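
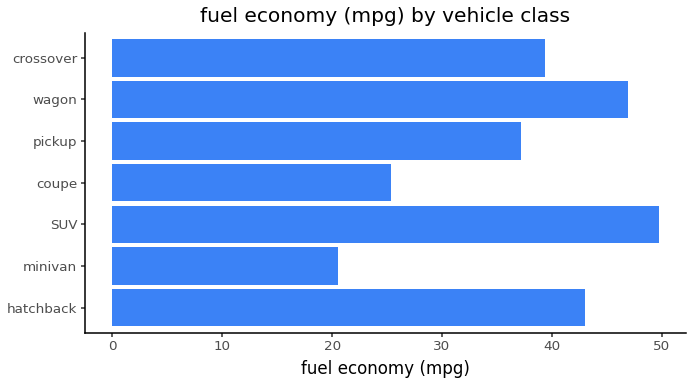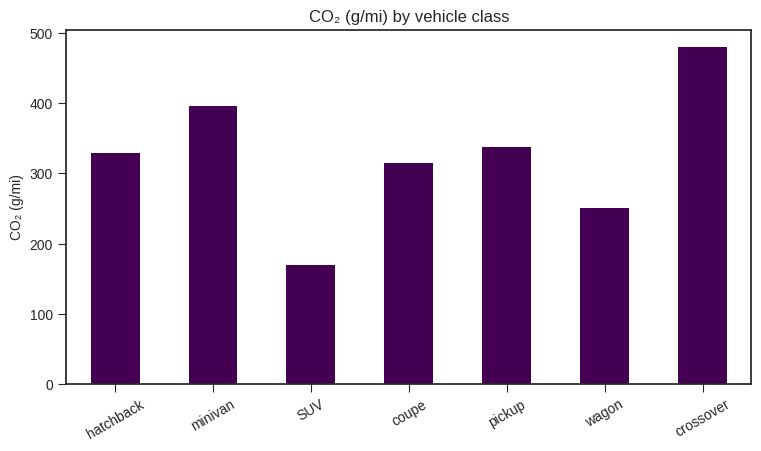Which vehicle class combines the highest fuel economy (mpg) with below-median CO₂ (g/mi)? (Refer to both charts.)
Chart 2 median CO₂ (g/mi) ≈ 350; below-median vehicle classes: SUV, coupe, wagon. Among those, SUV has the highest fuel economy (mpg) (≈ 50).

SUV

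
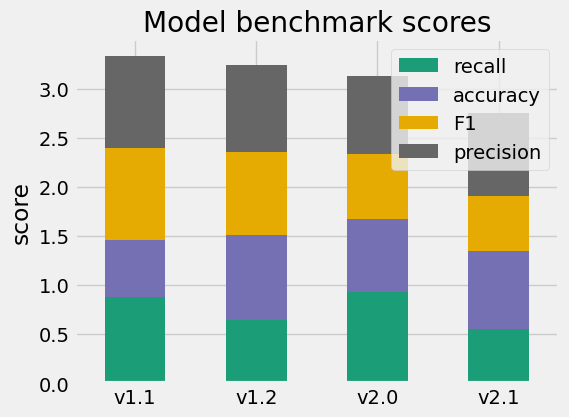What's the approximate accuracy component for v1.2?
≈ 1.0

accuracy top ≈ 1.5, bottom ≈ 0.5; segment ≈ 1.0.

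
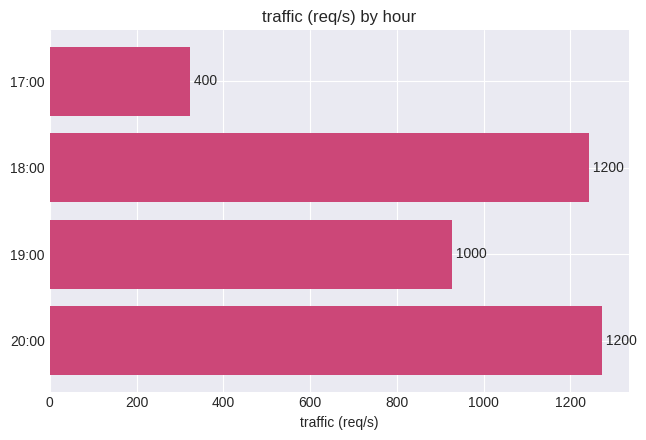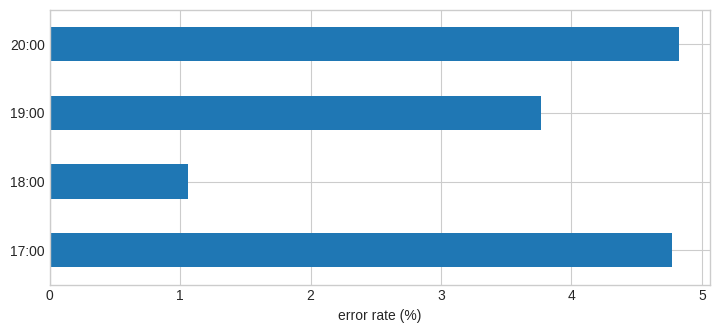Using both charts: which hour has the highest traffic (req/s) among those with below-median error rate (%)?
Chart 2 median error rate (%) ≈ 4.5; below-median hours: 18:00, 19:00. Among those, 18:00 has the highest traffic (req/s) (≈ 1200).

18:00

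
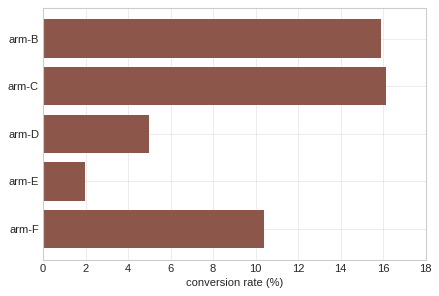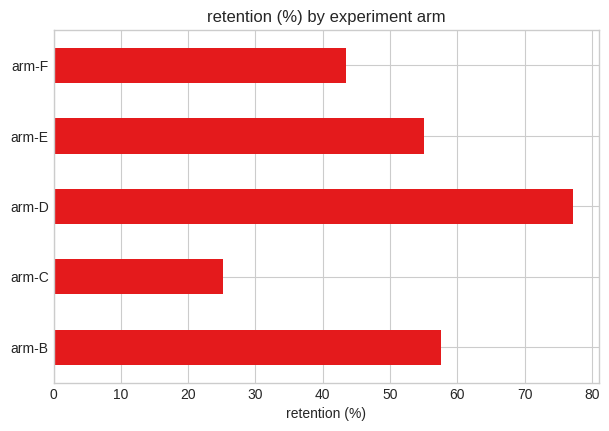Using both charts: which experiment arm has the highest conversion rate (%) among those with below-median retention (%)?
Chart 2 median retention (%) ≈ 60; below-median experiment arms: arm-C, arm-F. Among those, arm-C has the highest conversion rate (%) (≈ 16).

arm-C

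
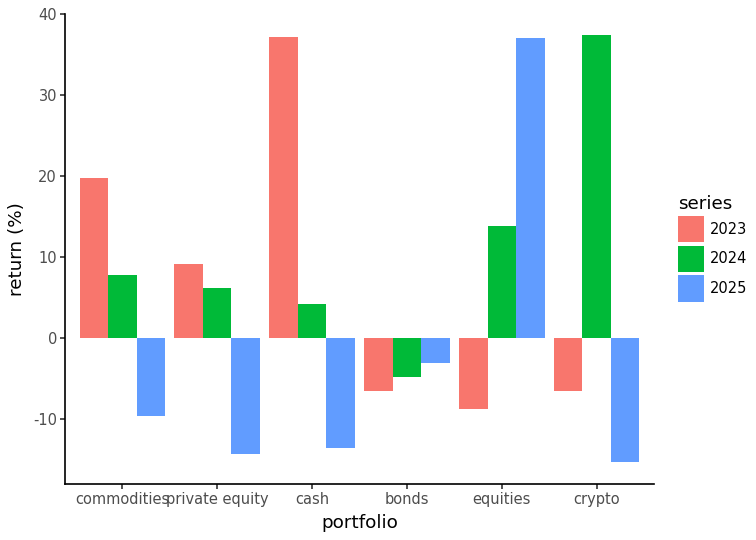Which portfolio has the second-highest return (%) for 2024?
Top 3 for 2024: crypto ≈ 35, equities ≈ 15, commodities ≈ 10.

equities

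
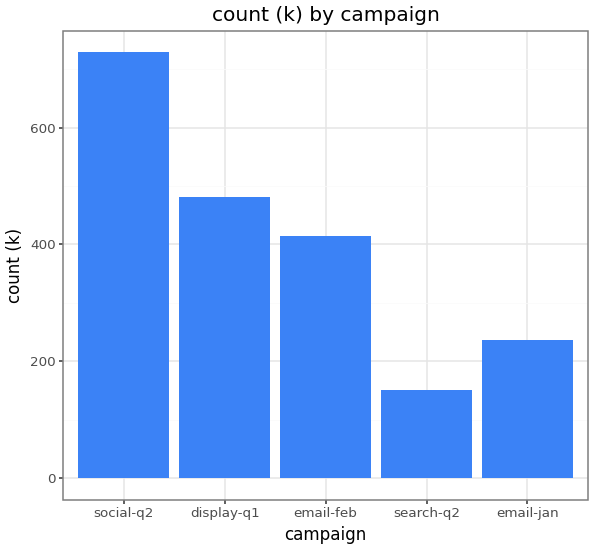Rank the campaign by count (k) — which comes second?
display-q1

Top 3: social-q2 ≈ 700, display-q1 ≈ 500, email-feb ≈ 400.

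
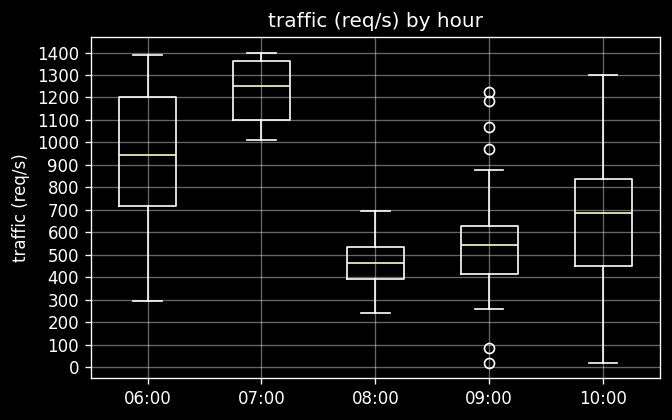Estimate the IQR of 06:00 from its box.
Q3 ≈ 1200, Q1 ≈ 700; IQR ≈ 500.

≈ 500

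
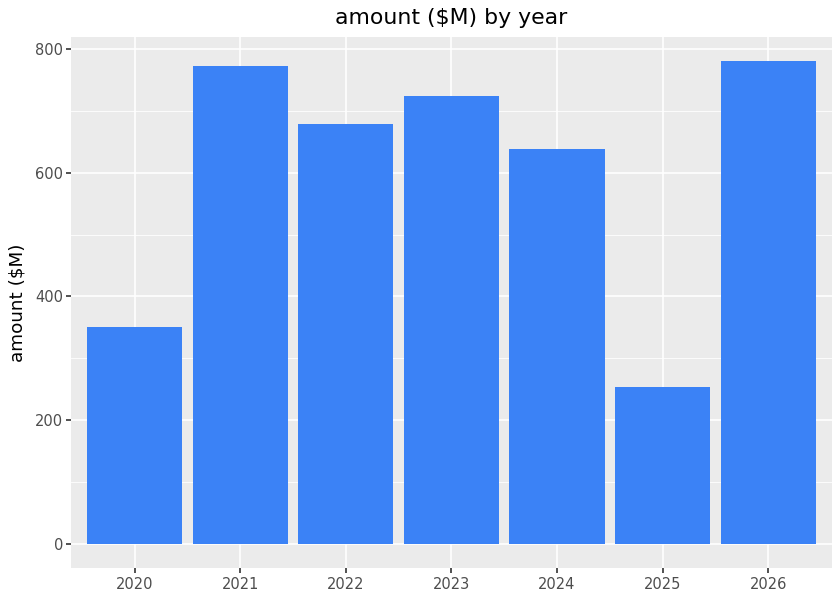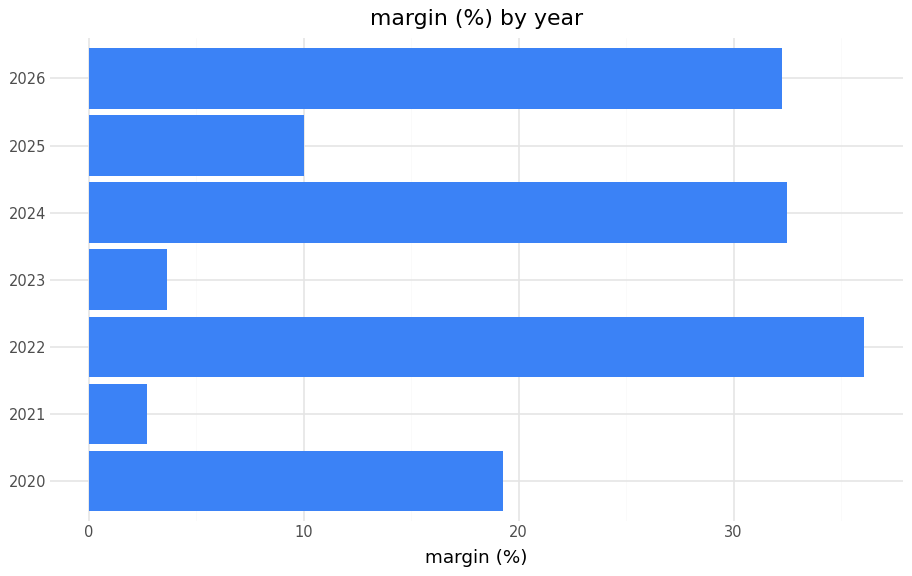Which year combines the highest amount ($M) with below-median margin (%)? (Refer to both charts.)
2021

Chart 2 median margin (%) ≈ 20; below-median years: 2021, 2023, 2025. Among those, 2021 has the highest amount ($M) (≈ 800).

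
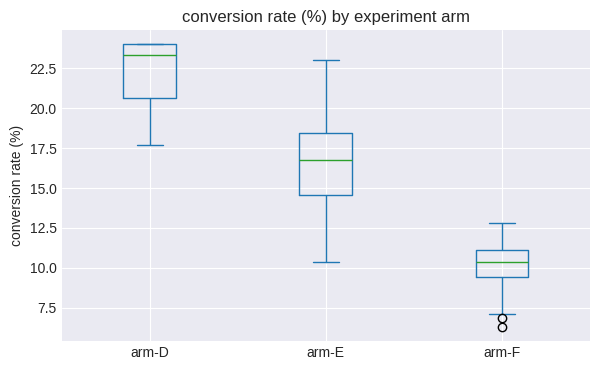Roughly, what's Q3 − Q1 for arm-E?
≈ 4

Q3 ≈ 18, Q1 ≈ 14; IQR ≈ 4.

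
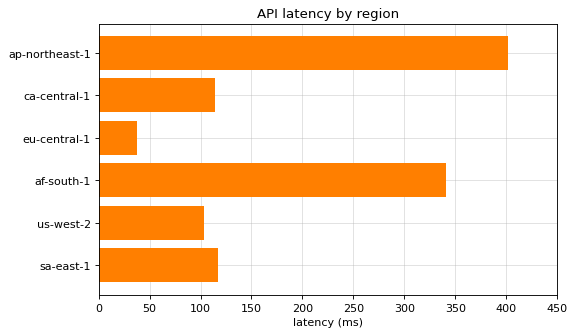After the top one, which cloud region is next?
af-south-1

Top 3: ap-northeast-1 ≈ 400, af-south-1 ≈ 350, sa-east-1 ≈ 100.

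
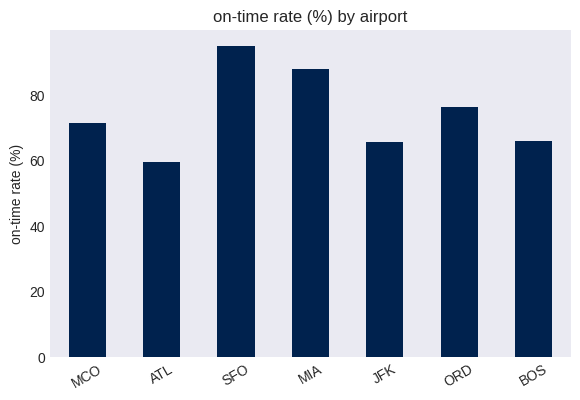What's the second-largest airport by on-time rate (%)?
MIA

Top 3: SFO ≈ 100, MIA ≈ 90, ORD ≈ 80.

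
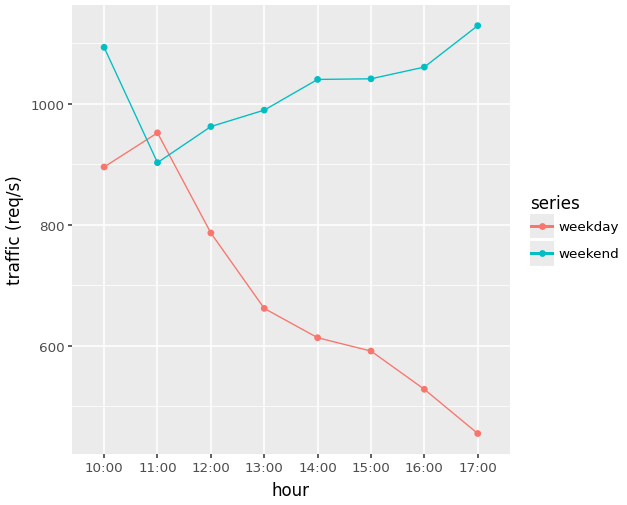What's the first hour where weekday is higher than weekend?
10:00: weekday ≈ 900 vs weekend ≈ 1100 (not yet); 11:00: weekday ≈ 1000 vs weekend ≈ 900 (first crossover).

11:00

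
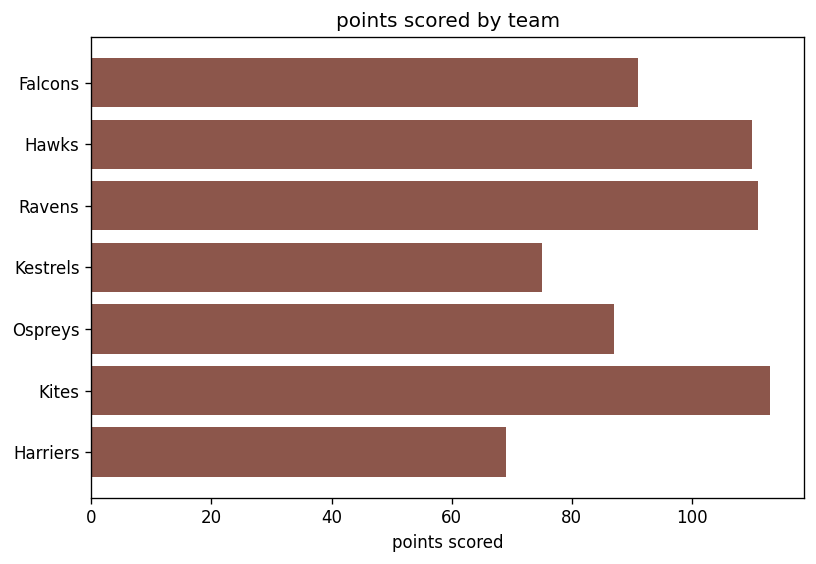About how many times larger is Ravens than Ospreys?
≈ 1.22×

Ravens ≈ 110, Ospreys ≈ 90; 110/90 ≈ 1.22.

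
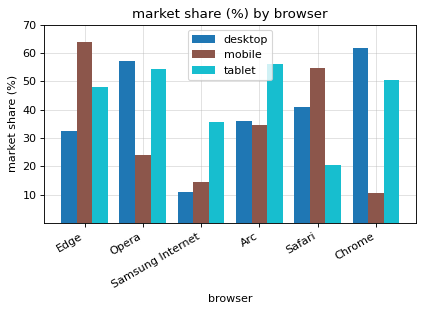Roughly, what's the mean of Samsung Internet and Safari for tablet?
≈ 30

(40 + 20) / 2 ≈ 30.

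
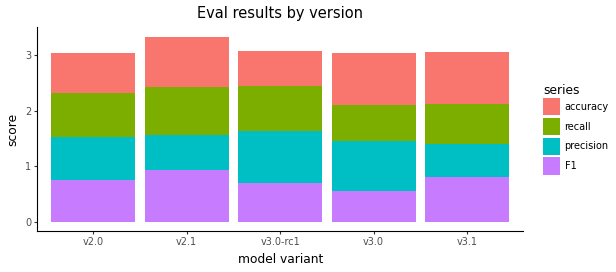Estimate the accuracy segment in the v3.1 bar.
≈ 1.0

accuracy top ≈ 3.0, bottom ≈ 2.0; segment ≈ 1.0.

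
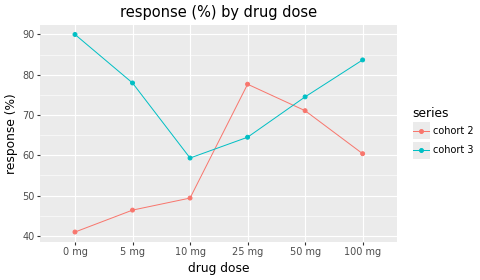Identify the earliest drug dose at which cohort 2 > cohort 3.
10 mg: cohort 2 ≈ 50 vs cohort 3 ≈ 60 (not yet); 25 mg: cohort 2 ≈ 80 vs cohort 3 ≈ 65 (first crossover).

25 mg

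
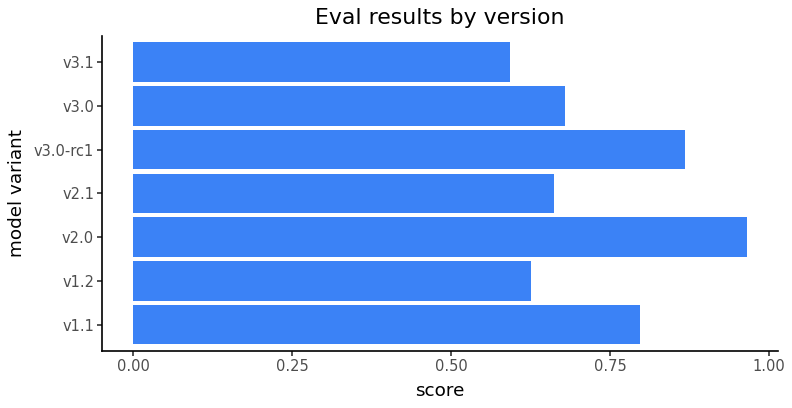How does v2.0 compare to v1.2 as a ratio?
≈ 1.67×

v2.0 ≈ 1.0, v1.2 ≈ 0.6; 1.0/0.6 ≈ 1.67.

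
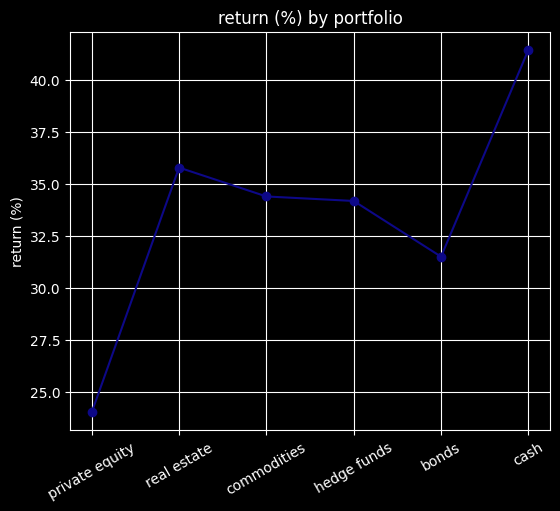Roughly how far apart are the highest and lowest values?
Max cash ≈ 42, min private equity ≈ 24; range ≈ 18.

≈ 18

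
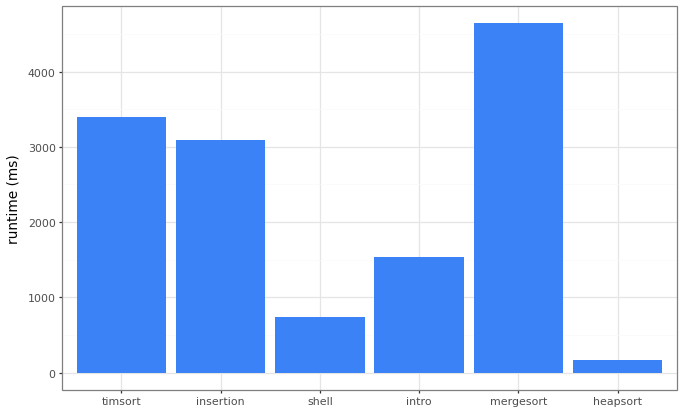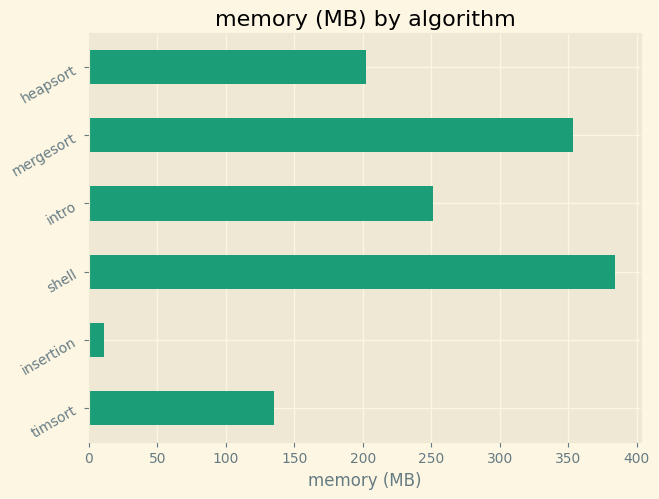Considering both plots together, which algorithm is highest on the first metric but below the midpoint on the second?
timsort

Chart 2 median memory (MB) ≈ 250; below-median algorithms: timsort, insertion, heapsort. Among those, timsort has the highest runtime (ms) (≈ 3500).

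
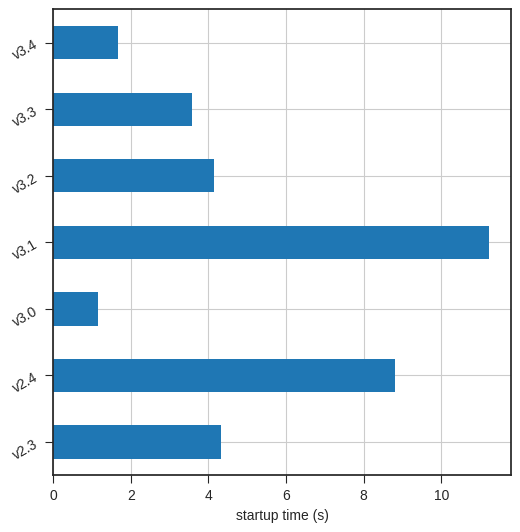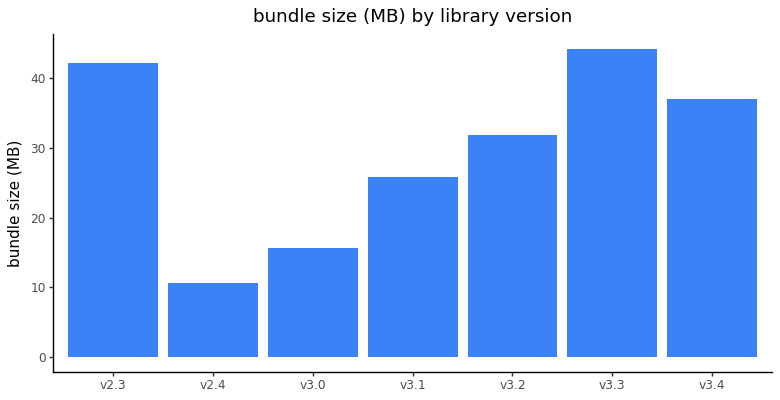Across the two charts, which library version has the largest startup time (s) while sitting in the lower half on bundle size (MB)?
v3.1

Chart 2 median bundle size (MB) ≈ 30; below-median library versions: v2.4, v3.0, v3.1. Among those, v3.1 has the highest startup time (s) (≈ 12).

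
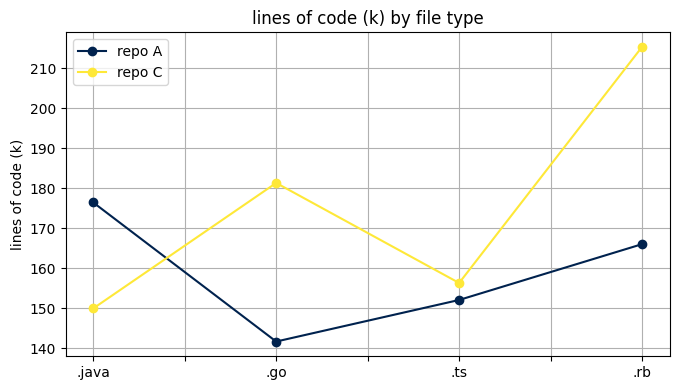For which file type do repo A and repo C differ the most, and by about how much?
.rb, ≈ 50 k

.rb: repo A ≈ 170, repo C ≈ 220 → gap ≈ 50. Next-largest (.go) is only ≈ 40.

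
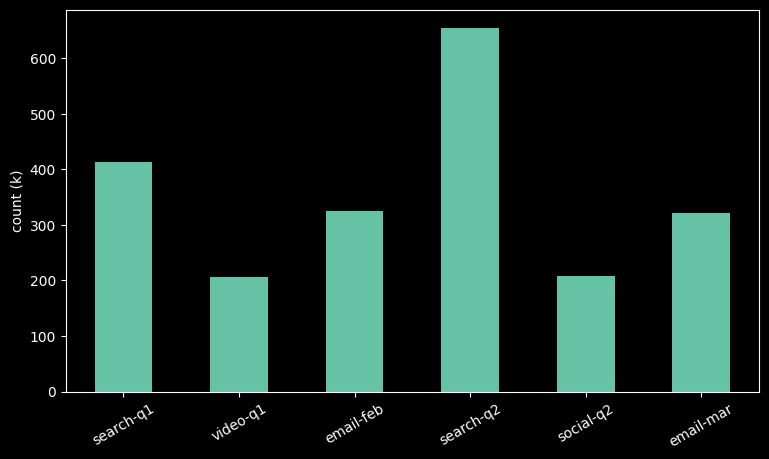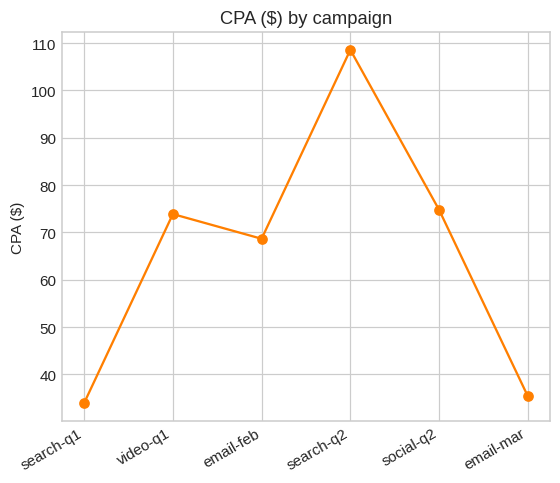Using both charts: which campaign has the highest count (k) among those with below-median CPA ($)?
Chart 2 median CPA ($) ≈ 70; below-median campaigns: search-q1, email-feb, email-mar. Among those, search-q1 has the highest count (k) (≈ 400).

search-q1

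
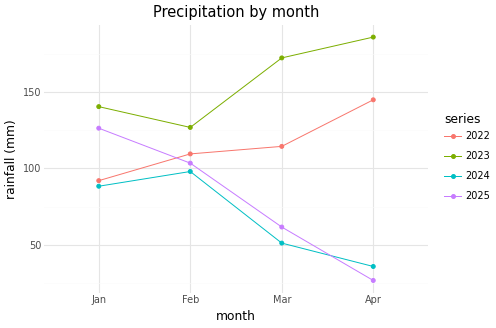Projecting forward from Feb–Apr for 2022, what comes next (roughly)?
Last three: 100, 120, 140 → slope ≈ 20/step → next ≈ 160.

≈ 160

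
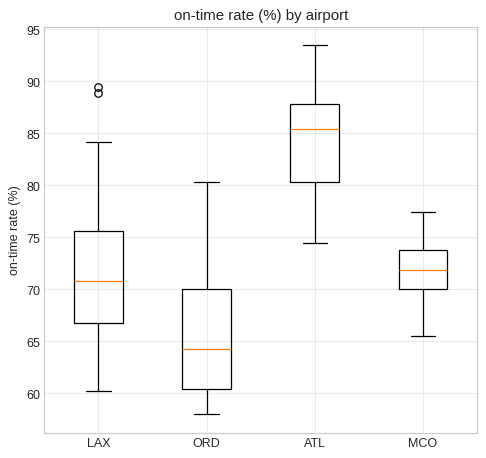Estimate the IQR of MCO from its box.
Q3 ≈ 74, Q1 ≈ 70; IQR ≈ 4.

≈ 4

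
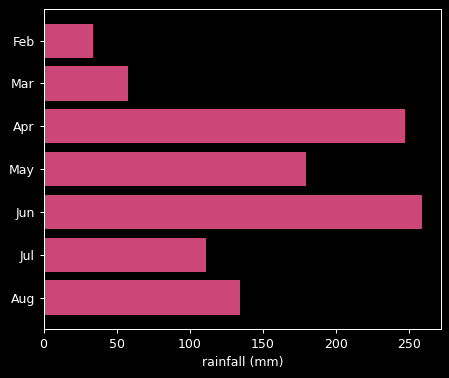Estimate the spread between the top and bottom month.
Max Jun ≈ 250, min Feb ≈ 25; range ≈ 225.

≈ 225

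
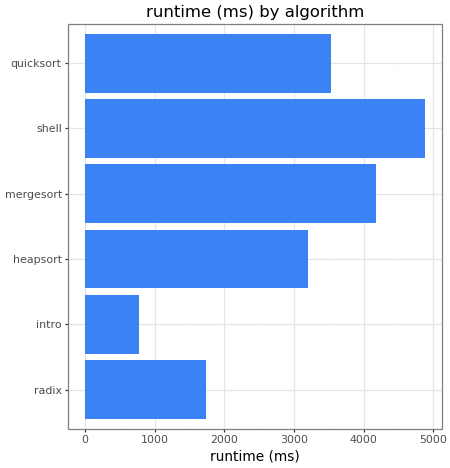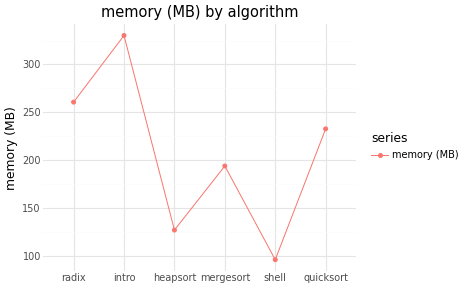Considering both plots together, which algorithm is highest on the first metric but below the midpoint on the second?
Chart 2 median memory (MB) ≈ 200; below-median algorithms: heapsort, mergesort, shell. Among those, shell has the highest runtime (ms) (≈ 5000).

shell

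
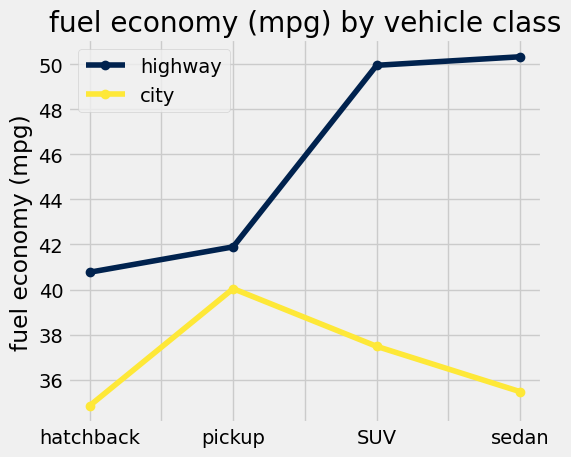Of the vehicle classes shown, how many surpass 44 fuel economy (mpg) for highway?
Above 44: SUV, sedan.

2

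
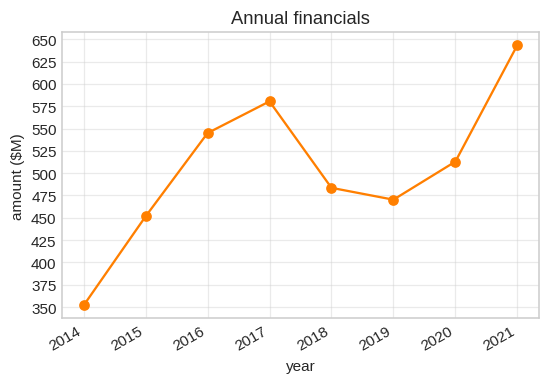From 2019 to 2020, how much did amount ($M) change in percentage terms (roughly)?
≈ +10.5%

2019 ≈ 475, 2020 ≈ 525; (525 − 475) / 475 ≈ +10.5%.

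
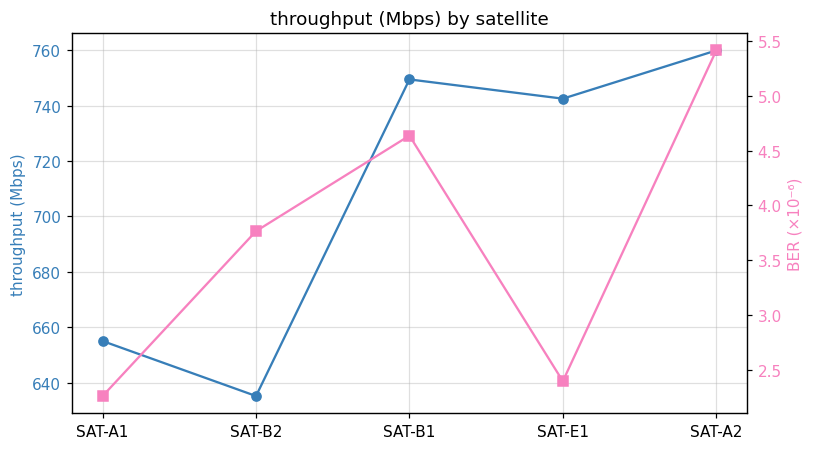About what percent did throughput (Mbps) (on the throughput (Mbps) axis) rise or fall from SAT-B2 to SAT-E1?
≈ +15.6%

SAT-B2 ≈ 640, SAT-E1 ≈ 740; (740 − 640) / 640 ≈ +15.6%.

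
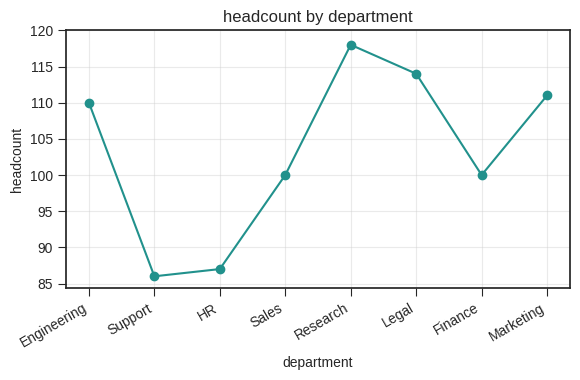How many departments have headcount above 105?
Above 105: Engineering, Research, Legal, Marketing.

4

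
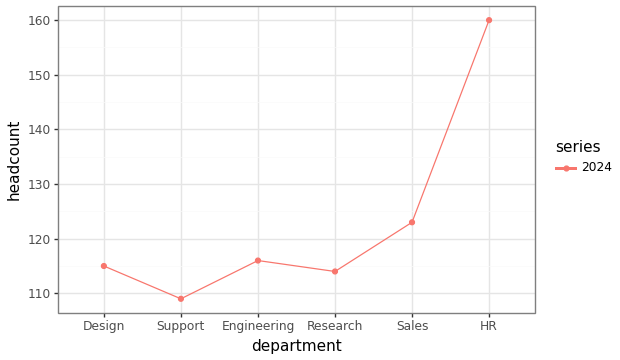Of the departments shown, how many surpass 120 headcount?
Above 120: Sales, HR.

2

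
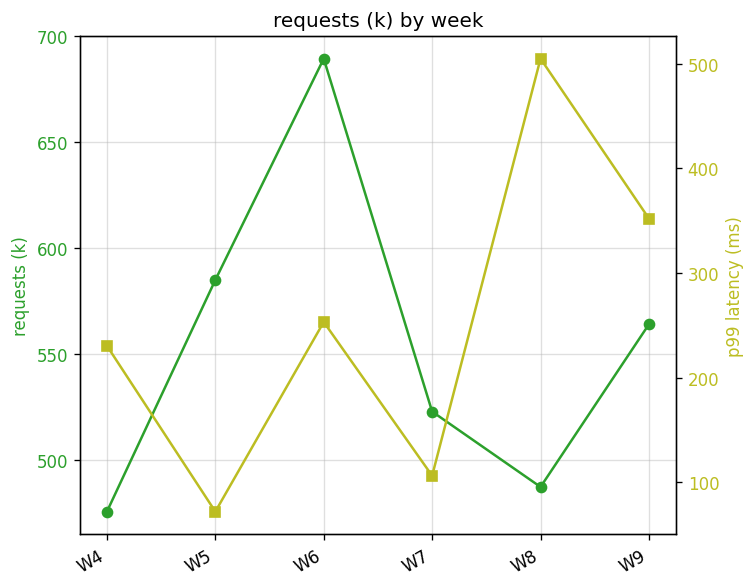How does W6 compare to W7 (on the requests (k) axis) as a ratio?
W6 ≈ 680, W7 ≈ 520; 680/520 ≈ 1.31.

≈ 1.31×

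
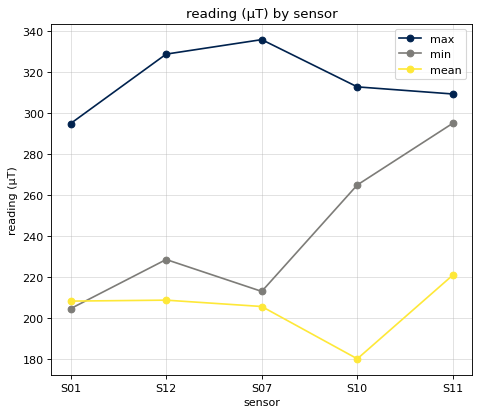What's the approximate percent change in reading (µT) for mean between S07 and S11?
S07 ≈ 200, S11 ≈ 220; (220 − 200) / 200 ≈ +10%.

≈ +10%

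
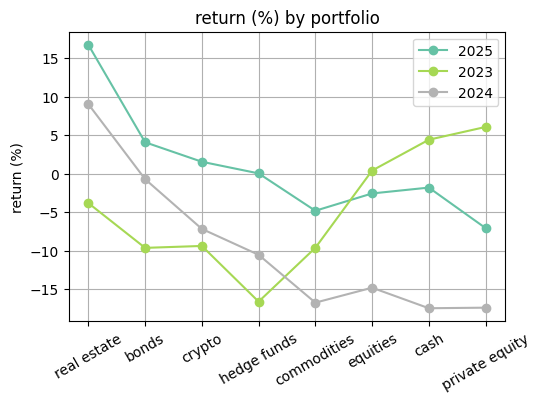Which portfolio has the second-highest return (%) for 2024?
Top 3 for 2024: real estate ≈ 10, bonds ≈ 0, crypto ≈ -5.

bonds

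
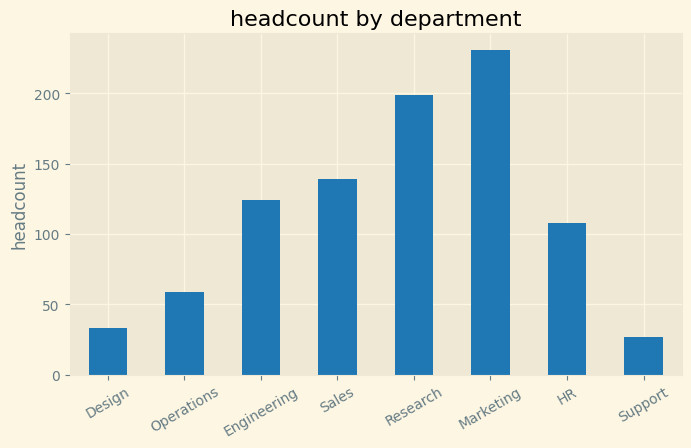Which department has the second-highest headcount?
Research

Top 3: Marketing ≈ 240, Research ≈ 200, Sales ≈ 140.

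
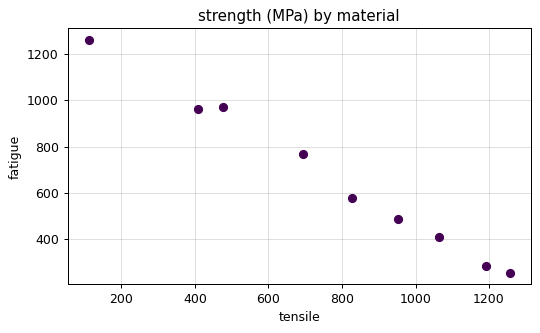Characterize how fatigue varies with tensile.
negative, strong

Points are negatively correlated; strong (|r| ≈ 1.0).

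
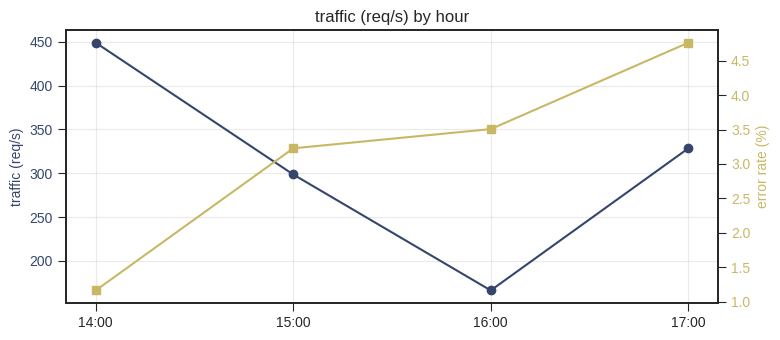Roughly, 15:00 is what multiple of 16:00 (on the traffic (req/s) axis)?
15:00 ≈ 300, 16:00 ≈ 175; 300/175 ≈ 1.71.

≈ 1.71×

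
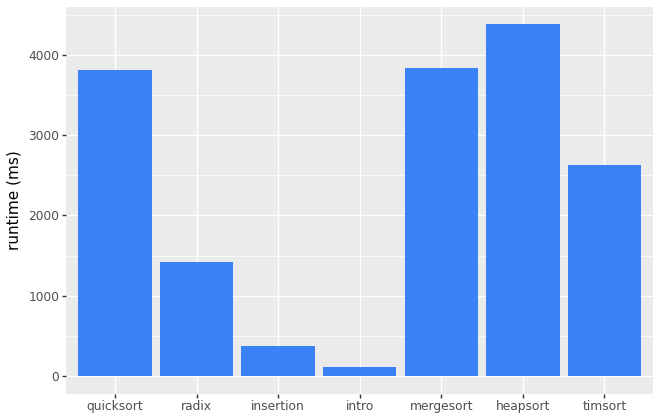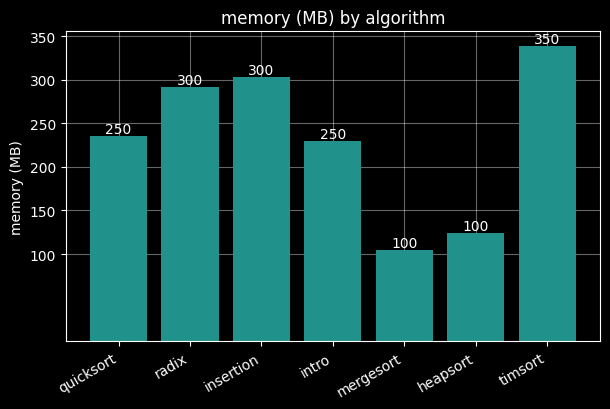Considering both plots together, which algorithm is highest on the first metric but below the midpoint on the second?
heapsort

Chart 2 median memory (MB) ≈ 250; below-median algorithms: intro, mergesort, heapsort. Among those, heapsort has the highest runtime (ms) (≈ 4500).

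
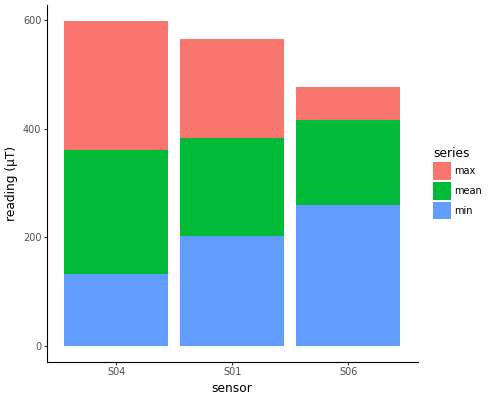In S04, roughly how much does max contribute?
≈ 250

max top ≈ 600, bottom ≈ 350; segment ≈ 250.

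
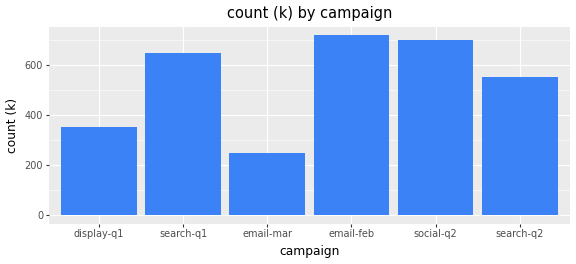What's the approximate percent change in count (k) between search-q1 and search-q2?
search-q1 ≈ 700, search-q2 ≈ 600; (600 − 700) / 700 ≈ -14.3%.

≈ -14.3%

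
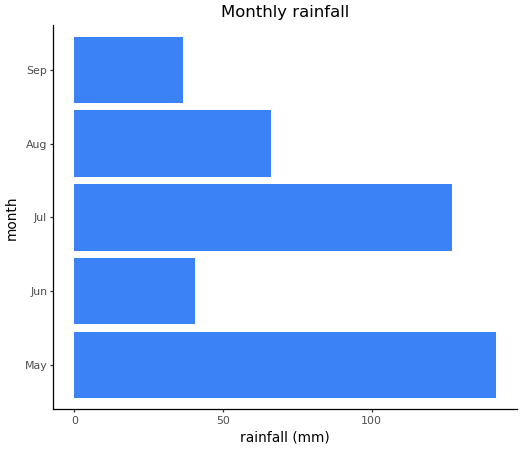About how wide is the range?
Max May ≈ 140, min Sep ≈ 40; range ≈ 100.

≈ 100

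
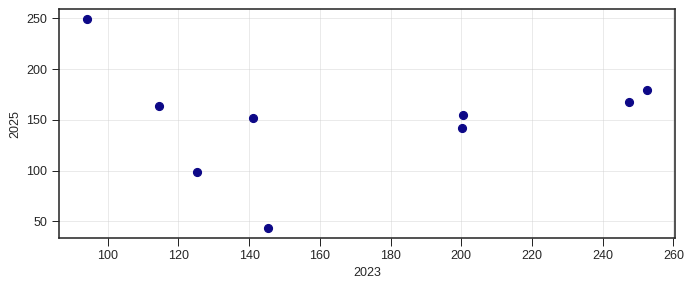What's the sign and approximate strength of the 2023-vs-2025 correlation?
Points are roughly uncorrelated; weak (|r| ≈ 0.0).

no clear correlation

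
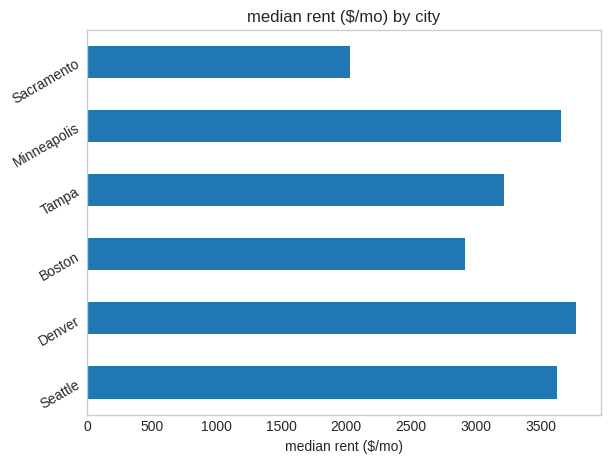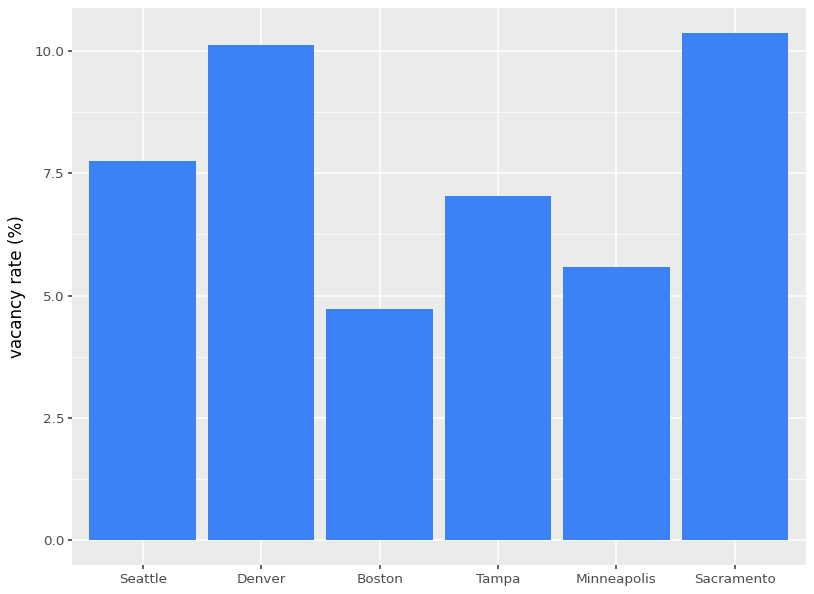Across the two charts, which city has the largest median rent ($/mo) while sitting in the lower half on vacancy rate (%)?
Minneapolis

Chart 2 median vacancy rate (%) ≈ 7; below-median cities: Boston, Tampa, Minneapolis. Among those, Minneapolis has the highest median rent ($/mo) (≈ 3500).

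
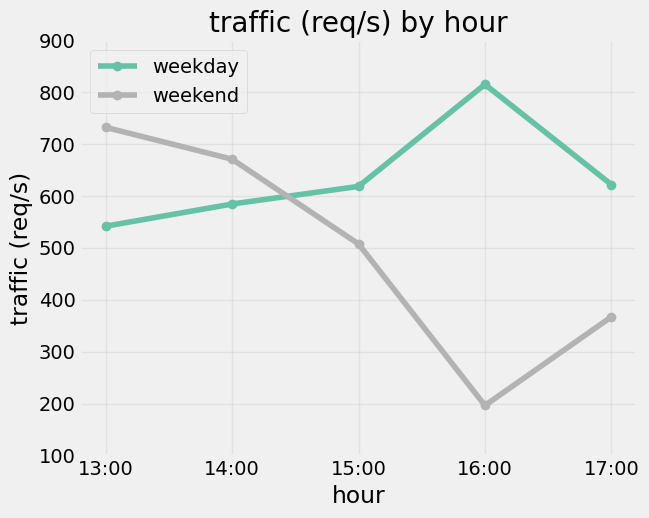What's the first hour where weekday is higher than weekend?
14:00: weekday ≈ 600 vs weekend ≈ 700 (not yet); 15:00: weekday ≈ 600 vs weekend ≈ 500 (first crossover).

15:00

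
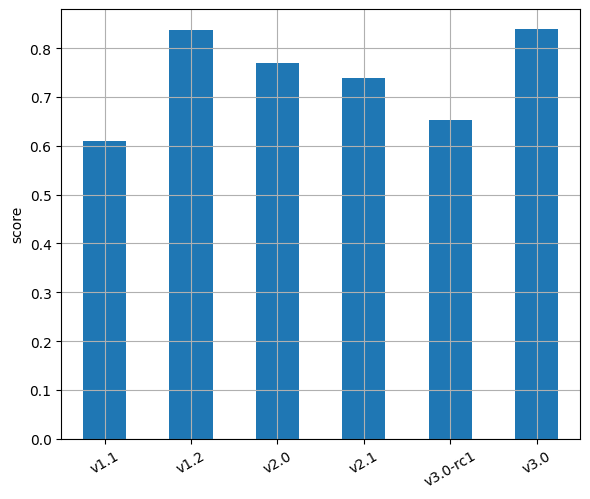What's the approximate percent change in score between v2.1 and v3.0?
≈ +14.3%

v2.1 ≈ 0.7, v3.0 ≈ 0.8; (0.8 − 0.7) / 0.7 ≈ +14.3%.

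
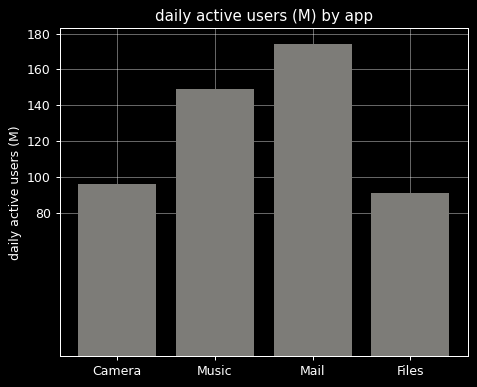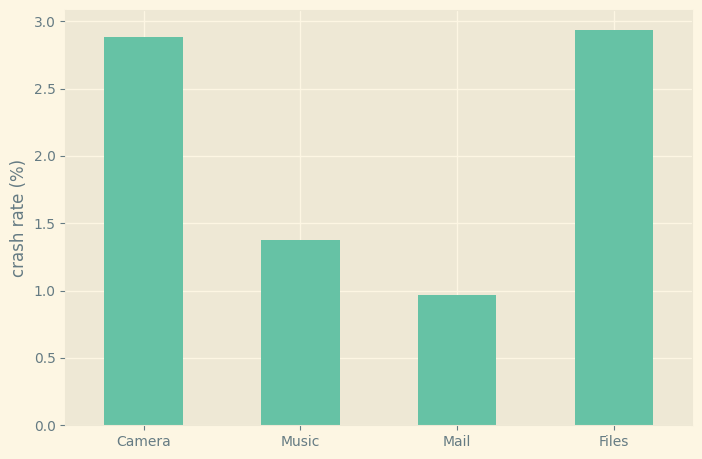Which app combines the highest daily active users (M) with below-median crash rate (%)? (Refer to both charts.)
Chart 2 median crash rate (%) ≈ 2; below-median apps: Music, Mail. Among those, Mail has the highest daily active users (M) (≈ 180).

Mail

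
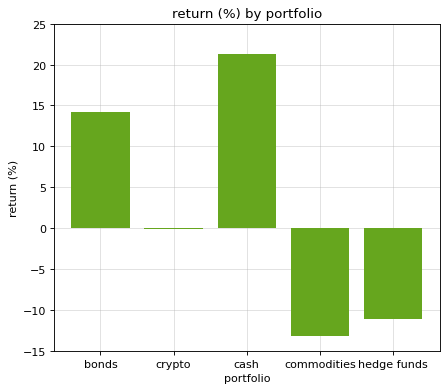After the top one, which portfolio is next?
Top 3: cash ≈ 20, bonds ≈ 15, crypto ≈ 0.

bonds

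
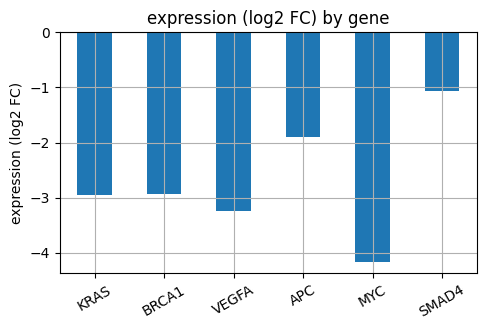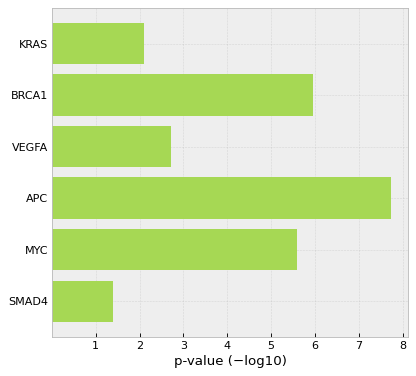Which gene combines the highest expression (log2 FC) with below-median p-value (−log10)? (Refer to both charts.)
Chart 2 median p-value (−log10) ≈ 4; below-median genes: KRAS, VEGFA, SMAD4. Among those, SMAD4 has the highest expression (log2 FC) (≈ -1).

SMAD4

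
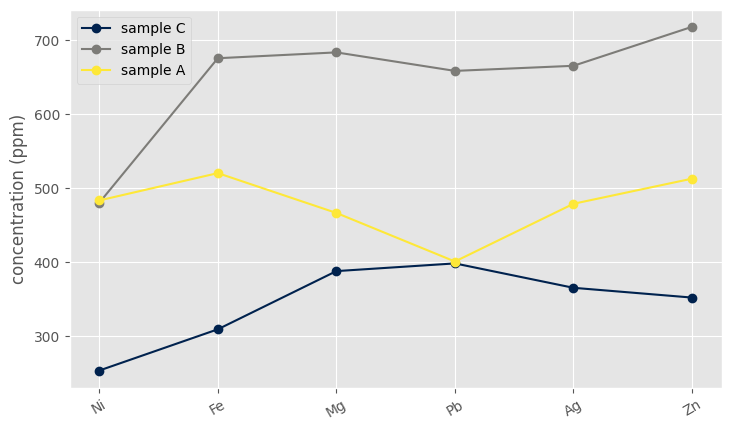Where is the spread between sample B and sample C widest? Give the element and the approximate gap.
Fe, ≈ 400 ppm

Fe: sample B ≈ 700, sample C ≈ 300 → gap ≈ 400. Next-largest (Zn) is only ≈ 350.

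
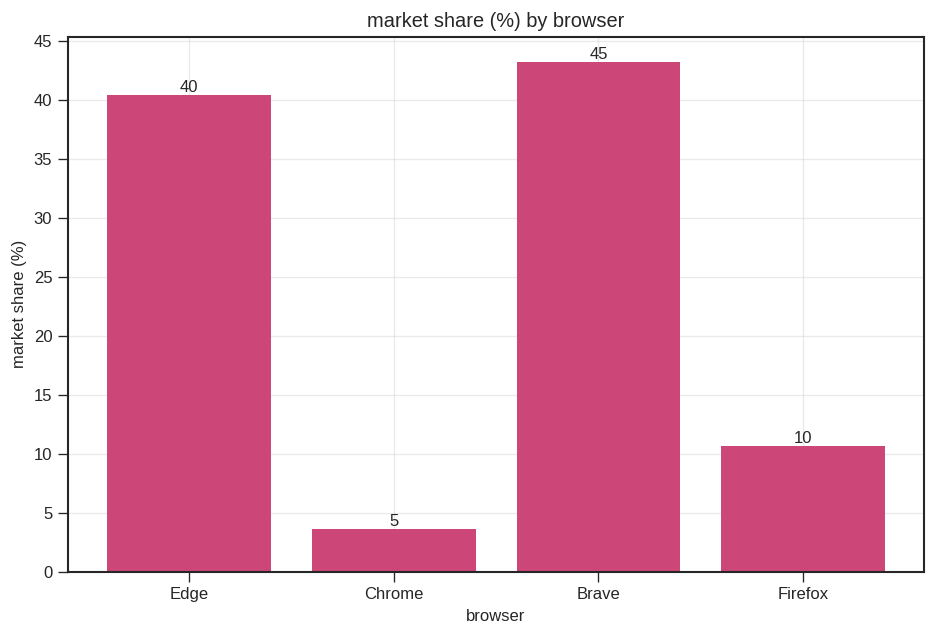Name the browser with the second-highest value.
Edge

Top 3: Brave ≈ 45, Edge ≈ 40, Firefox ≈ 10.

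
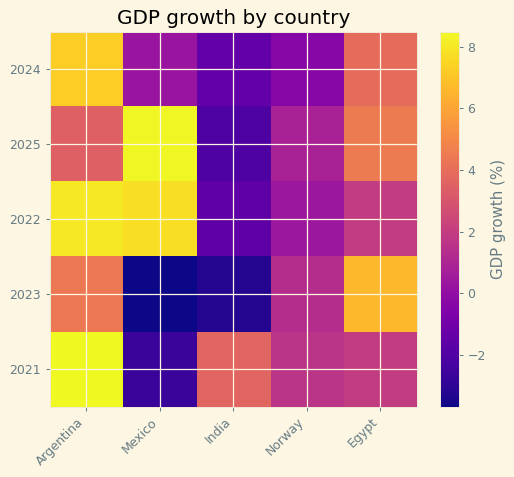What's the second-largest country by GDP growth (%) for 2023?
Argentina

Top 3 for 2023: Egypt ≈ 6, Argentina ≈ 4, Norway ≈ 2.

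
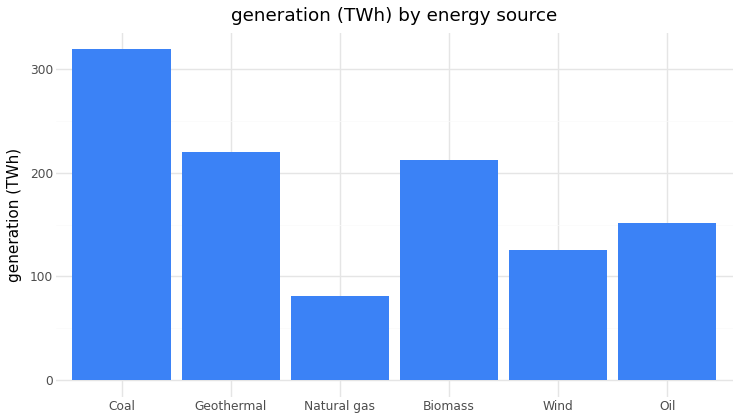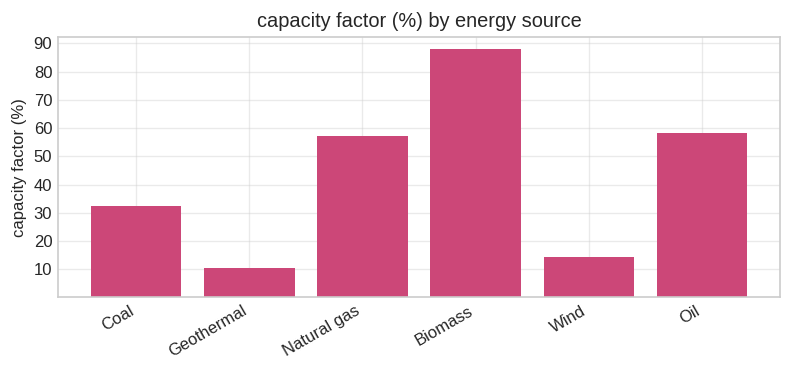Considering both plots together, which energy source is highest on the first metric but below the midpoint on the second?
Coal

Chart 2 median capacity factor (%) ≈ 40; below-median energy sources: Coal, Geothermal, Wind. Among those, Coal has the highest generation (TWh) (≈ 300).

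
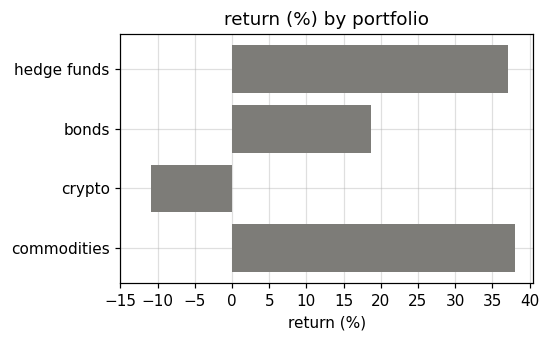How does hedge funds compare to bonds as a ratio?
hedge funds ≈ 35, bonds ≈ 20; 35/20 ≈ 1.75.

≈ 1.75×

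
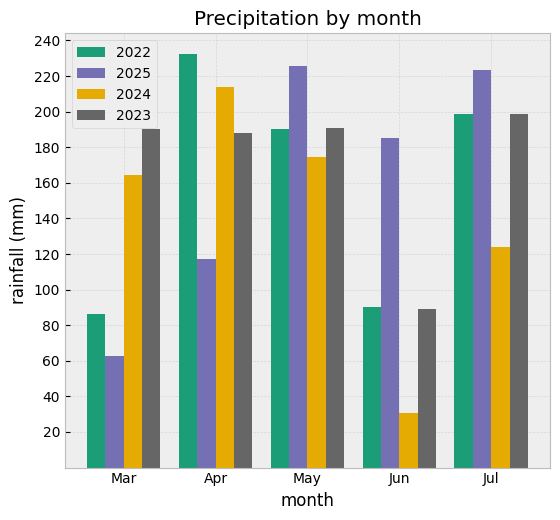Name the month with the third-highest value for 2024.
Top 4 for 2024: Apr ≈ 220, May ≈ 180, Mar ≈ 160, Jul ≈ 120.

Mar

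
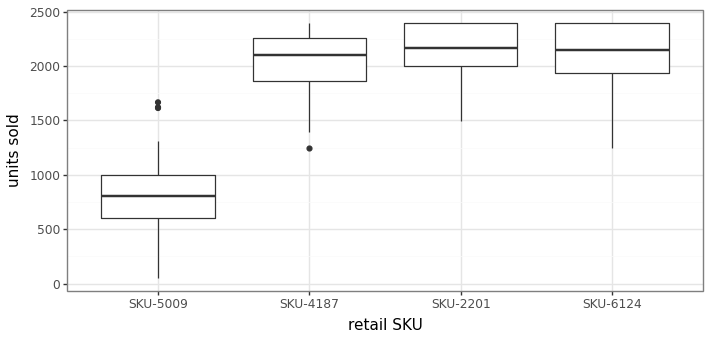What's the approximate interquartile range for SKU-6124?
Q3 ≈ 2400, Q1 ≈ 2000; IQR ≈ 400.

≈ 400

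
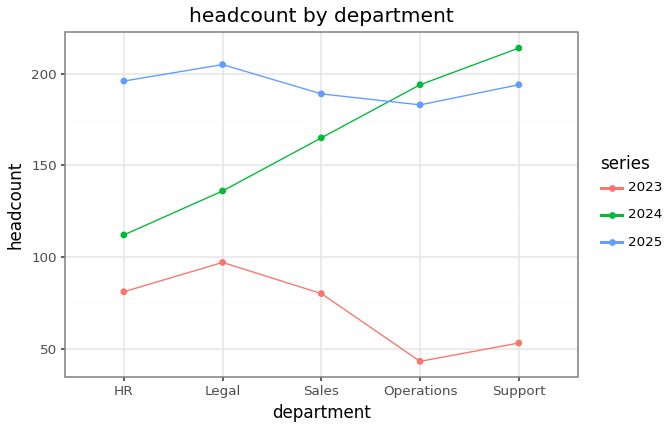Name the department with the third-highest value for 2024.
Sales

Top 4 for 2024: Support ≈ 220, Operations ≈ 200, Sales ≈ 160, Legal ≈ 140.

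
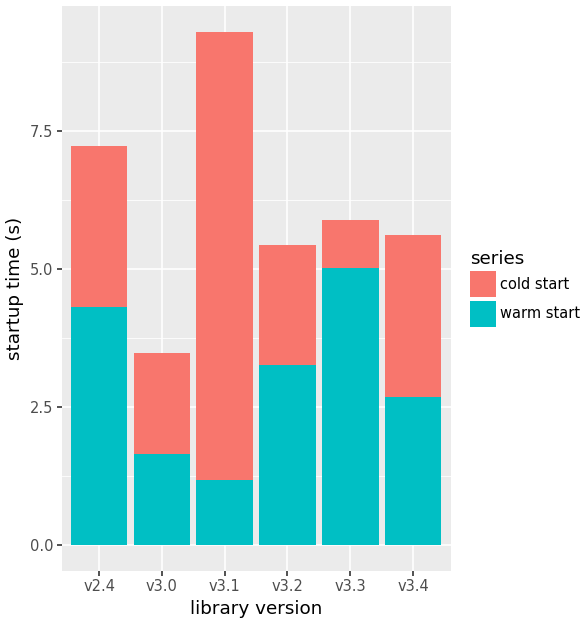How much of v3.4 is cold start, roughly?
cold start top ≈ 6, bottom ≈ 3; segment ≈ 3.

≈ 3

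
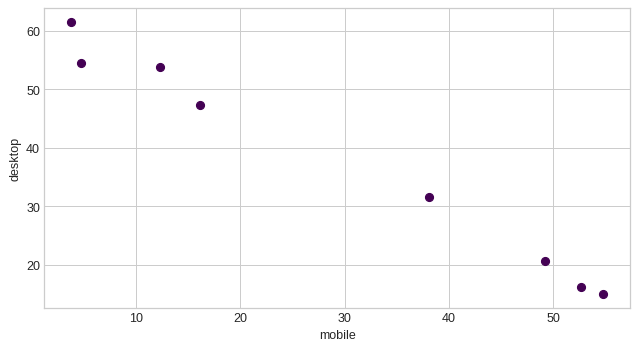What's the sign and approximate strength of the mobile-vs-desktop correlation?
Points are negatively correlated; strong (|r| ≈ 1.0).

negative, strong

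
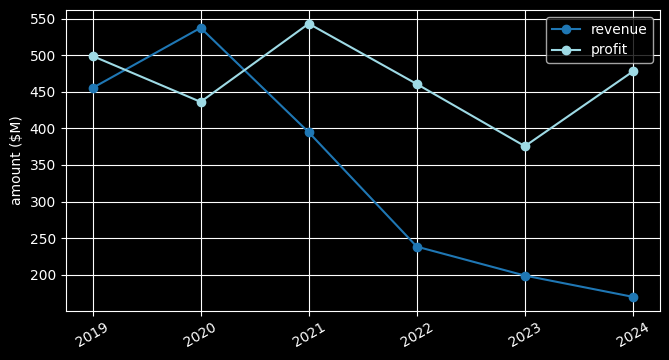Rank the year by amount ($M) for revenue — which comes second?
Top 3 for revenue: 2020 ≈ 550, 2019 ≈ 450, 2021 ≈ 400.

2019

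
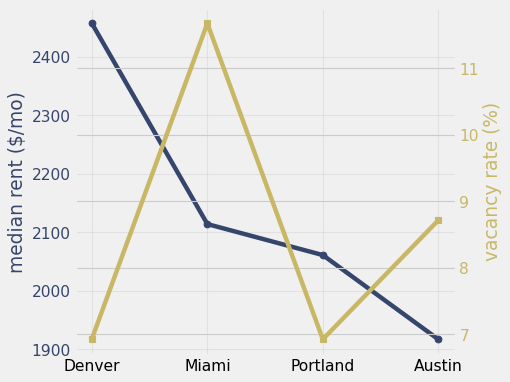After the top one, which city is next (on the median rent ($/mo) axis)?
Top 3 (on the median rent ($/mo) axis): Denver ≈ 2450, Miami ≈ 2100, Portland ≈ 2050.

Miami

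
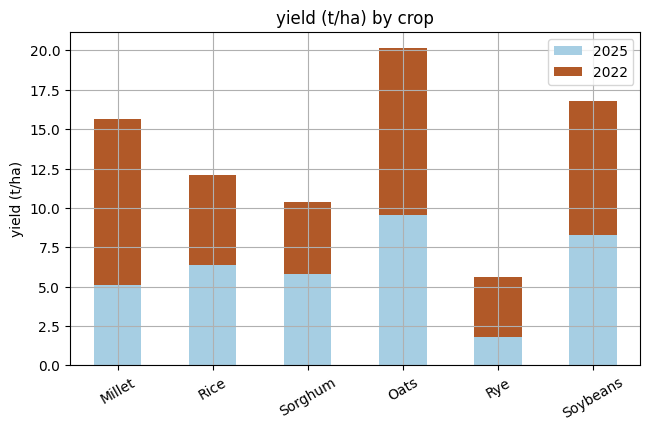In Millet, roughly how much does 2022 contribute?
≈ 10

2022 top ≈ 16, bottom ≈ 6; segment ≈ 10.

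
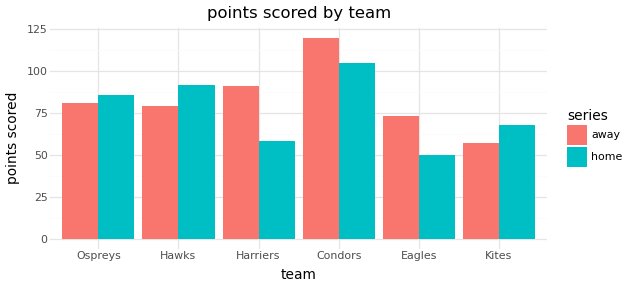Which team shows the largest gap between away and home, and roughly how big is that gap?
Harriers, ≈ 30

Harriers: away ≈ 90, home ≈ 60 → gap ≈ 30. Next-largest (Eagles) is only ≈ 20.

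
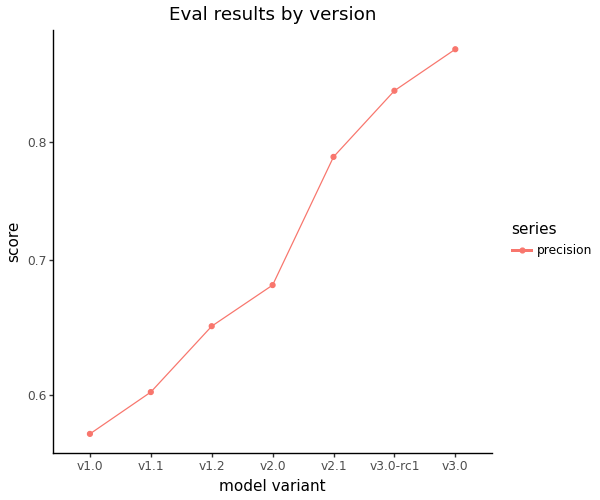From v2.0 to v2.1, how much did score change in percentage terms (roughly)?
v2.0 ≈ 0.70, v2.1 ≈ 0.80; (0.80 − 0.70) / 0.70 ≈ +14.3%.

≈ +14.3%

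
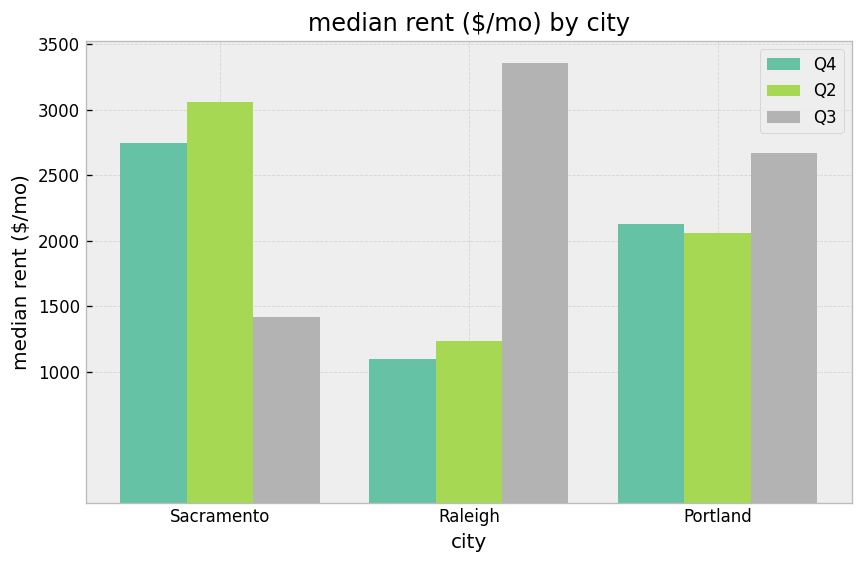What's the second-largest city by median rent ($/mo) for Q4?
Portland

Top 3 for Q4: Sacramento ≈ 2500, Portland ≈ 2000, Raleigh ≈ 1000.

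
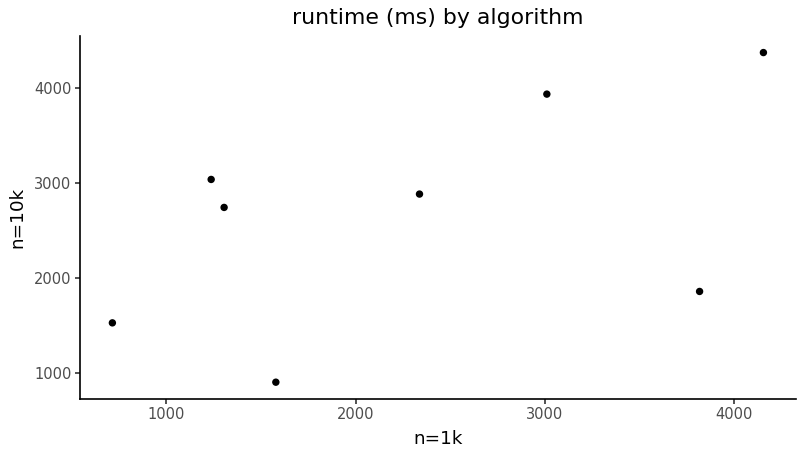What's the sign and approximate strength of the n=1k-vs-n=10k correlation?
Points are positively correlated; moderate (|r| ≈ 0.5).

positive, moderate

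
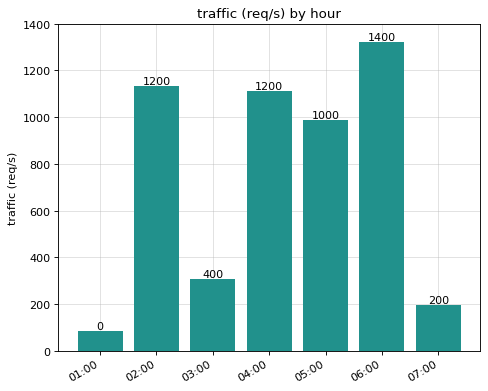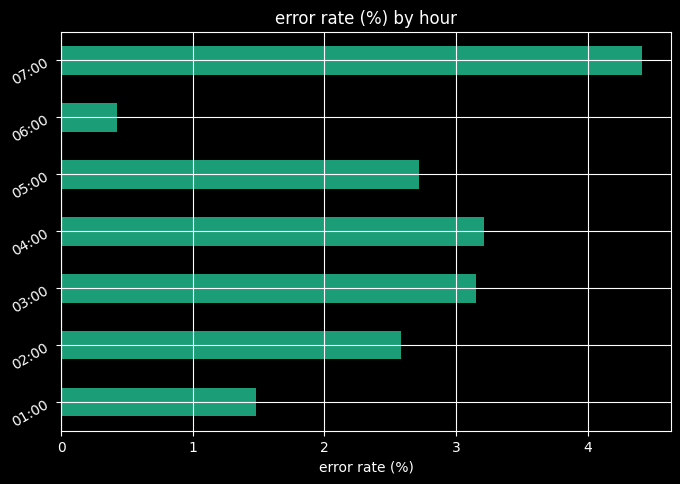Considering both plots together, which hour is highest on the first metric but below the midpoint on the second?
06:00

Chart 2 median error rate (%) ≈ 2.5; below-median hours: 01:00, 02:00, 06:00. Among those, 06:00 has the highest traffic (req/s) (≈ 1400).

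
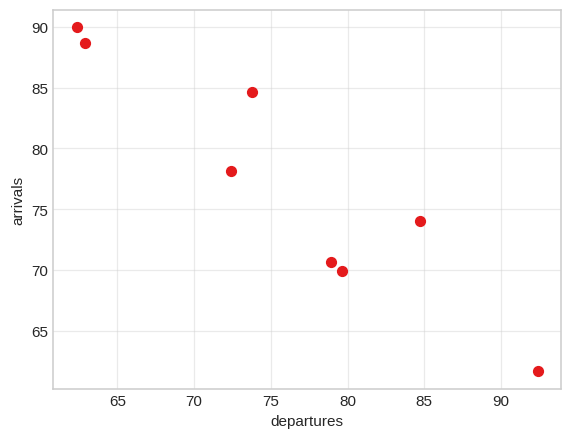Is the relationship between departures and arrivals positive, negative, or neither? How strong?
Points are negatively correlated; strong (|r| ≈ 0.9).

negative, strong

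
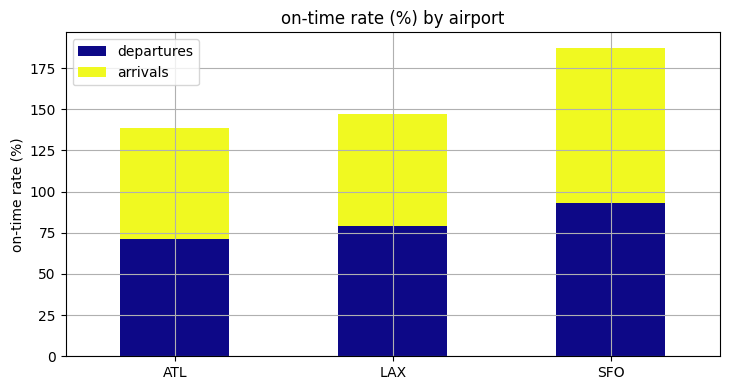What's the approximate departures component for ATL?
departures top ≈ 80, bottom ≈ 0; segment ≈ 80.

≈ 80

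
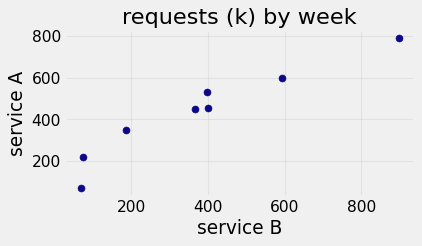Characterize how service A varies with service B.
positive, strong

Points are positively correlated; strong (|r| ≈ 1.0).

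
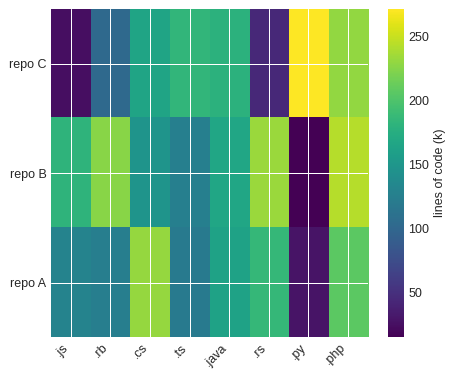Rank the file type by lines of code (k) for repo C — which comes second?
.php

Top 3 for repo C: .py ≈ 275, .php ≈ 225, .ts ≈ 175.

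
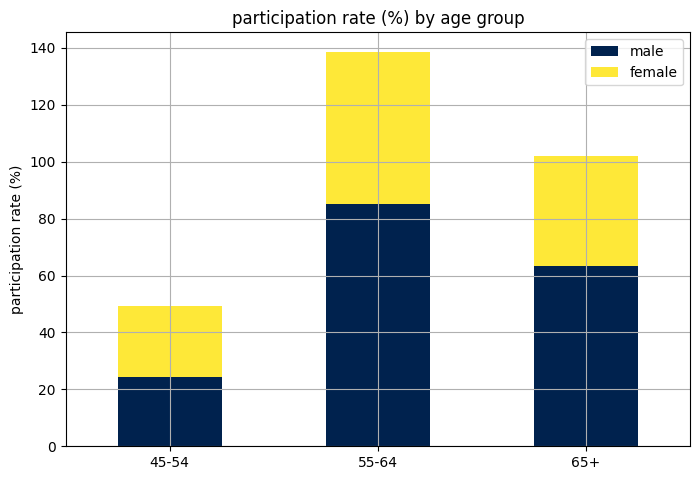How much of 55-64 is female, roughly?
female top ≈ 140, bottom ≈ 80; segment ≈ 60.

≈ 60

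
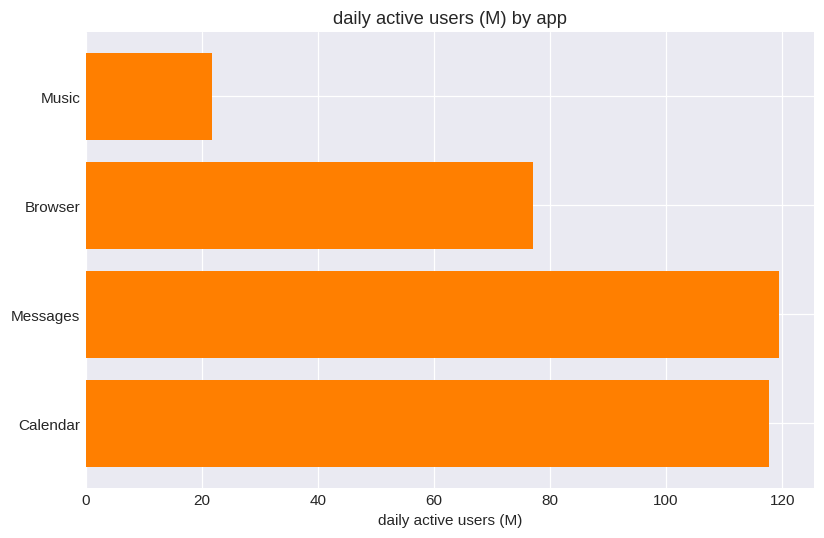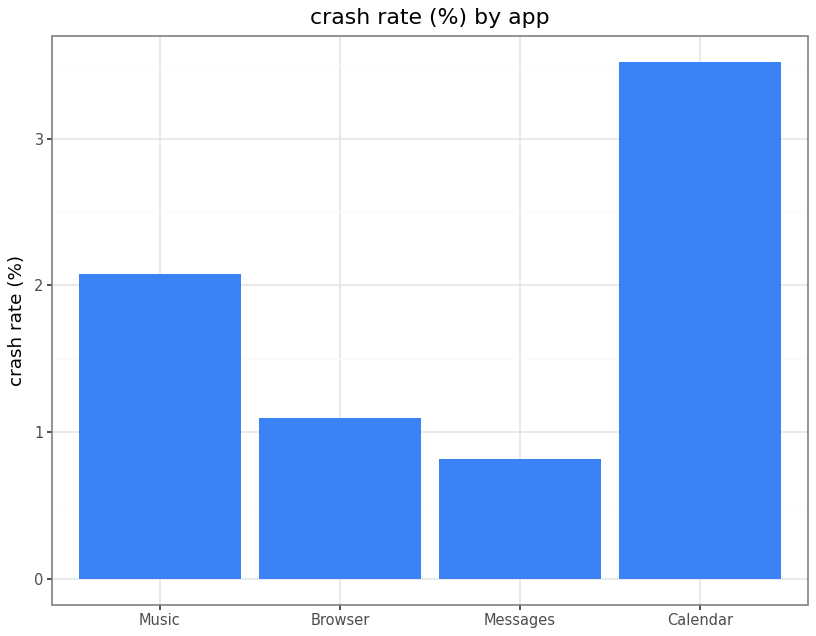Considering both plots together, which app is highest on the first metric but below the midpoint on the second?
Chart 2 median crash rate (%) ≈ 1.5; below-median apps: Browser, Messages. Among those, Messages has the highest daily active users (M) (≈ 120).

Messages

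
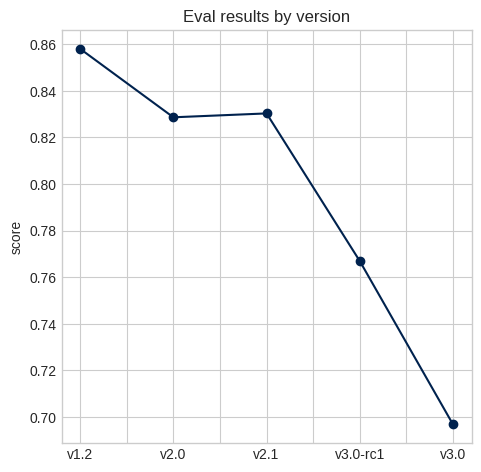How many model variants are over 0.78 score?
Above 0.78: v1.2, v2.0, v2.1.

3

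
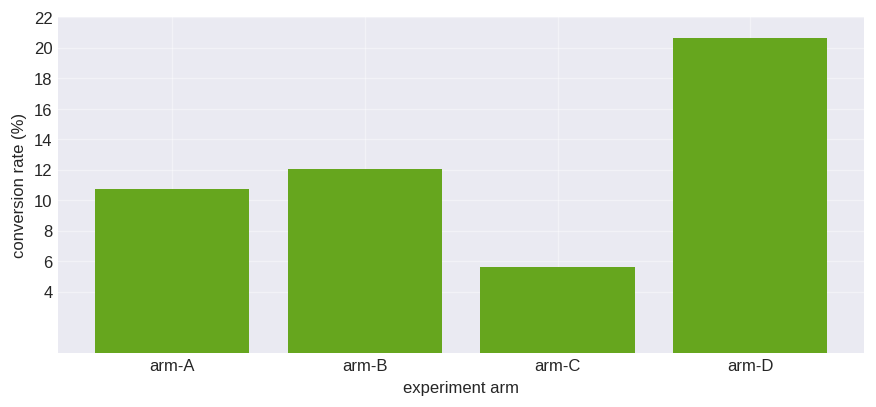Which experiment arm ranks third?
Top 4: arm-D ≈ 20, arm-B ≈ 12, arm-A ≈ 10, arm-C ≈ 6.

arm-A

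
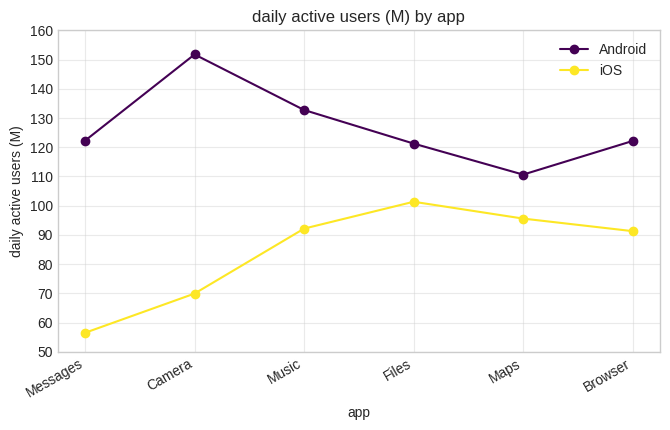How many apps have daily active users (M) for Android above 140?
1

Above 140: Camera.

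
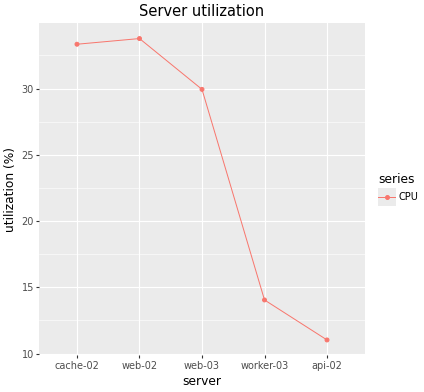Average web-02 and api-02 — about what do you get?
≈ 23

(34 + 12) / 2 ≈ 23.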